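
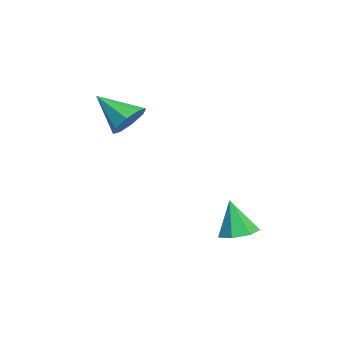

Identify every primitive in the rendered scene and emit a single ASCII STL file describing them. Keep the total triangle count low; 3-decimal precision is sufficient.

solid 
facet normal 0.349 0.717 -0.604
outer loop
vertex -1.901 -2.599 -0.349
vertex -2.421 -2.56 -0.603
vertex -2.165 -2.303 -0.15
endloop
endfacet
facet normal 0.520 -0.106 0.848
outer loop
vertex -1.901 -2.599 -0.349
vertex -2.165 -2.303 -0.15
vertex -2.839 -3.42 0.123
endloop
endfacet
facet normal 0.349 0.717 -0.604
outer loop
vertex -2.165 -2.303 -0.15
vertex -2.421 -2.56 -0.603
vertex -2.579 -2.157 -0.216
endloop
endfacet
facet normal -0.058 0.270 0.961
outer loop
vertex -2.165 -2.303 -0.15
vertex -2.579 -2.157 -0.216
vertex -2.839 -3.42 0.123
endloop
endfacet
facet normal 0.348 0.717 -0.605
outer loop
vertex -2.579 -2.157 -0.216
vertex -2.421 -2.56 -0.603
vertex -2.901 -2.248 -0.509
endloop
endfacet
facet normal -0.686 0.317 0.655
outer loop
vertex -2.579 -2.157 -0.216
vertex -2.901 -2.248 -0.509
vertex -2.839 -3.42 0.123
endloop
endfacet
facet normal 0.348 0.717 -0.604
outer loop
vertex -2.901 -2.248 -0.509
vertex -2.421 -2.56 -0.603
vertex -2.941 -2.521 -0.856
endloop
endfacet
facet normal -0.994 0.006 0.109
outer loop
vertex -2.901 -2.248 -0.509
vertex -2.941 -2.521 -0.856
vertex -2.839 -3.42 0.123
endloop
endfacet
facet normal 0.348 0.717 -0.604
outer loop
vertex -2.941 -2.521 -0.856
vertex -2.421 -2.56 -0.603
vertex -2.677 -2.817 -1.055
endloop
endfacet
facet normal -0.803 -0.478 -0.355
outer loop
vertex -2.941 -2.521 -0.856
vertex -2.677 -2.817 -1.055
vertex -2.839 -3.42 0.123
endloop
endfacet
facet normal 0.349 0.716 -0.605
outer loop
vertex -2.677 -2.817 -1.055
vertex -2.421 -2.56 -0.603
vertex -2.263 -2.963 -0.989
endloop
endfacet
facet normal -0.227 -0.854 -0.468
outer loop
vertex -2.677 -2.817 -1.055
vertex -2.263 -2.963 -0.989
vertex -2.839 -3.42 0.123
endloop
endfacet
facet normal 0.348 0.716 -0.605
outer loop
vertex -2.263 -2.963 -0.989
vertex -2.421 -2.56 -0.603
vertex -1.942 -2.872 -0.697
endloop
endfacet
facet normal 0.403 -0.901 -0.162
outer loop
vertex -2.263 -2.963 -0.989
vertex -1.942 -2.872 -0.697
vertex -2.839 -3.42 0.123
endloop
endfacet
facet normal 0.349 0.717 -0.604
outer loop
vertex -1.942 -2.872 -0.697
vertex -2.421 -2.56 -0.603
vertex -1.901 -2.599 -0.349
endloop
endfacet
facet normal 0.710 -0.592 0.381
outer loop
vertex -1.942 -2.872 -0.697
vertex -1.901 -2.599 -0.349
vertex -2.839 -3.42 0.123
endloop
endfacet
facet normal 0.113 0.207 -0.972
outer loop
vertex 0.081 0.469 -3.483
vertex -0.35 0.18 -3.595
vertex -0.319 0.697 -3.481
endloop
endfacet
facet normal 0.393 0.684 0.615
outer loop
vertex 0.081 0.469 -3.483
vertex -0.319 0.697 -3.481
vertex -0.47 -0.04 -2.565
endloop
endfacet
facet normal 0.114 0.207 -0.972
outer loop
vertex -0.319 0.697 -3.481
vertex -0.35 0.18 -3.595
vertex -0.741 0.536 -3.565
endloop
endfacet
facet normal -0.392 0.747 0.537
outer loop
vertex -0.319 0.697 -3.481
vertex -0.741 0.536 -3.565
vertex -0.47 -0.04 -2.565
endloop
endfacet
facet normal 0.113 0.206 -0.972
outer loop
vertex -0.741 0.536 -3.565
vertex -0.35 0.18 -3.595
vertex -0.869 0.107 -3.671
endloop
endfacet
facet normal -0.916 0.186 0.355
outer loop
vertex -0.741 0.536 -3.565
vertex -0.869 0.107 -3.671
vertex -0.47 -0.04 -2.565
endloop
endfacet
facet normal 0.113 0.207 -0.972
outer loop
vertex -0.869 0.107 -3.671
vertex -0.35 0.18 -3.595
vertex -0.605 -0.267 -3.72
endloop
endfacet
facet normal -0.786 -0.582 0.206
outer loop
vertex -0.869 0.107 -3.671
vertex -0.605 -0.267 -3.72
vertex -0.47 -0.04 -2.565
endloop
endfacet
facet normal 0.113 0.207 -0.972
outer loop
vertex -0.605 -0.267 -3.72
vertex -0.35 0.18 -3.595
vertex -0.149 -0.304 -3.675
endloop
endfacet
facet normal -0.099 -0.974 0.203
outer loop
vertex -0.605 -0.267 -3.72
vertex -0.149 -0.304 -3.675
vertex -0.47 -0.04 -2.565
endloop
endfacet
facet normal 0.114 0.208 -0.971
outer loop
vertex -0.149 -0.304 -3.675
vertex -0.35 0.18 -3.595
vertex 0.156 0.023 -3.569
endloop
endfacet
facet normal 0.627 -0.697 0.347
outer loop
vertex -0.149 -0.304 -3.675
vertex 0.156 0.023 -3.569
vertex -0.47 -0.04 -2.565
endloop
endfacet
facet normal 0.114 0.207 -0.972
outer loop
vertex 0.156 0.023 -3.569
vertex -0.35 0.18 -3.595
vertex 0.081 0.469 -3.483
endloop
endfacet
facet normal 0.847 0.040 0.530
outer loop
vertex 0.156 0.023 -3.569
vertex 0.081 0.469 -3.483
vertex -0.47 -0.04 -2.565
endloop
endfacet

endsolid


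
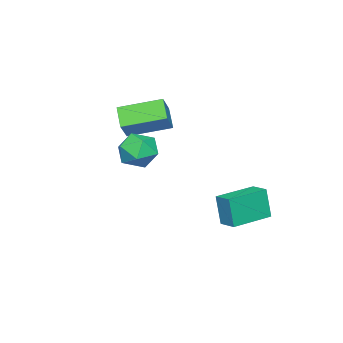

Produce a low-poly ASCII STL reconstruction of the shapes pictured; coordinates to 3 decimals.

solid 
facet normal -0.179 0.784 0.594
outer loop
vertex 0.643 0.368 2.382
vertex 0.054 -0.184 2.933
vertex 1.007 -0.126 3.143
endloop
endfacet
facet normal 0.474 0.825 0.309
outer loop
vertex 0.643 0.368 2.382
vertex 1.007 -0.126 3.143
vertex 1.501 -0.094 2.3
endloop
endfacet
facet normal 0.404 0.822 -0.401
outer loop
vertex 0.643 0.368 2.382
vertex 1.501 -0.094 2.3
vertex 0.853 -0.132 1.568
endloop
endfacet
facet normal -0.291 0.780 -0.554
outer loop
vertex 0.643 0.368 2.382
vertex 0.853 -0.132 1.568
vertex -0.042 -0.188 1.96
endloop
endfacet
facet normal -0.651 0.756 0.061
outer loop
vertex 0.643 0.368 2.382
vertex -0.042 -0.188 1.96
vertex 0.054 -0.184 2.933
endloop
endfacet
facet normal 0.834 0.238 0.498
outer loop
vertex 1.501 -0.094 2.3
vertex 1.007 -0.126 3.143
vertex 1.442 -0.932 2.8
endloop
endfacet
facet normal -0.222 0.173 0.960
outer loop
vertex 1.007 -0.126 3.143
vertex 0.054 -0.184 2.933
vertex 0.547 -0.988 3.192
endloop
endfacet
facet normal -0.987 0.127 0.097
outer loop
vertex 0.054 -0.184 2.933
vertex -0.042 -0.188 1.96
vertex -0.101 -1.026 2.46
endloop
endfacet
facet normal -0.404 0.165 -0.900
outer loop
vertex -0.042 -0.188 1.96
vertex 0.853 -0.132 1.568
vertex 0.393 -0.994 1.617
endloop
endfacet
facet normal 0.722 0.233 -0.651
outer loop
vertex 0.853 -0.132 1.568
vertex 1.501 -0.094 2.3
vertex 1.346 -0.936 1.827
endloop
endfacet
facet normal 0.291 -0.780 0.554
outer loop
vertex 0.757 -1.488 2.378
vertex 1.442 -0.932 2.8
vertex 0.547 -0.988 3.192
endloop
endfacet
facet normal -0.404 -0.822 0.401
outer loop
vertex 0.757 -1.488 2.378
vertex 0.547 -0.988 3.192
vertex -0.101 -1.026 2.46
endloop
endfacet
facet normal -0.474 -0.825 -0.309
outer loop
vertex 0.757 -1.488 2.378
vertex -0.101 -1.026 2.46
vertex 0.393 -0.994 1.617
endloop
endfacet
facet normal 0.179 -0.784 -0.594
outer loop
vertex 0.757 -1.488 2.378
vertex 0.393 -0.994 1.617
vertex 1.346 -0.936 1.827
endloop
endfacet
facet normal 0.651 -0.756 -0.061
outer loop
vertex 0.757 -1.488 2.378
vertex 1.346 -0.936 1.827
vertex 1.442 -0.932 2.8
endloop
endfacet
facet normal 0.404 -0.165 0.900
outer loop
vertex 0.547 -0.988 3.192
vertex 1.442 -0.932 2.8
vertex 1.007 -0.126 3.143
endloop
endfacet
facet normal -0.722 -0.233 0.651
outer loop
vertex -0.101 -1.026 2.46
vertex 0.547 -0.988 3.192
vertex 0.054 -0.184 2.933
endloop
endfacet
facet normal -0.834 -0.238 -0.498
outer loop
vertex 0.393 -0.994 1.617
vertex -0.101 -1.026 2.46
vertex -0.042 -0.188 1.96
endloop
endfacet
facet normal 0.222 -0.173 -0.960
outer loop
vertex 1.346 -0.936 1.827
vertex 0.393 -0.994 1.617
vertex 0.853 -0.132 1.568
endloop
endfacet
facet normal 0.987 -0.127 -0.097
outer loop
vertex 1.442 -0.932 2.8
vertex 1.346 -0.936 1.827
vertex 1.501 -0.094 2.3
endloop
endfacet
facet normal -0.495 0.831 0.254
outer loop
vertex -3.114 -1.49 3.206
vertex -2.351 -1.3 4.072
vertex -2.425 -0.851 2.459
endloop
endfacet
facet normal -0.652 -0.162 -0.740
outer loop
vertex -1.429 -2.52 1.948
vertex -3.114 -1.49 3.206
vertex -2.425 -0.851 2.459
endloop
endfacet
facet normal -0.495 0.831 0.254
outer loop
vertex -2.425 -0.851 2.459
vertex -2.351 -1.3 4.072
vertex -1.662 -0.661 3.325
endloop
endfacet
facet normal 0.574 0.533 -0.622
outer loop
vertex -1.662 -0.661 3.325
vertex -1.429 -2.52 1.948
vertex -2.425 -0.851 2.459
endloop
endfacet
facet normal -0.574 -0.533 0.622
outer loop
vertex -3.114 -1.49 3.206
vertex -1.355 -2.969 3.561
vertex -2.351 -1.3 4.072
endloop
endfacet
facet normal -0.652 -0.162 -0.740
outer loop
vertex -2.118 -3.159 2.695
vertex -3.114 -1.49 3.206
vertex -1.429 -2.52 1.948
endloop
endfacet
facet normal -0.574 -0.533 0.622
outer loop
vertex -2.118 -3.159 2.695
vertex -1.355 -2.969 3.561
vertex -3.114 -1.49 3.206
endloop
endfacet
facet normal 0.652 0.162 0.740
outer loop
vertex -2.351 -1.3 4.072
vertex -1.355 -2.969 3.561
vertex -1.662 -0.661 3.325
endloop
endfacet
facet normal 0.574 0.533 -0.622
outer loop
vertex -0.666 -2.33 2.814
vertex -1.429 -2.52 1.948
vertex -1.662 -0.661 3.325
endloop
endfacet
facet normal 0.652 0.162 0.740
outer loop
vertex -1.662 -0.661 3.325
vertex -1.355 -2.969 3.561
vertex -0.666 -2.33 2.814
endloop
endfacet
facet normal 0.495 -0.831 -0.254
outer loop
vertex -0.666 -2.33 2.814
vertex -2.118 -3.159 2.695
vertex -1.429 -2.52 1.948
endloop
endfacet
facet normal 0.495 -0.831 -0.254
outer loop
vertex -1.355 -2.969 3.561
vertex -2.118 -3.159 2.695
vertex -0.666 -2.33 2.814
endloop
endfacet
facet normal -0.920 0.391 0.031
outer loop
vertex -3.174 2.617 -0.452
vertex -2.816 3.444 -0.269
vertex -3.099 2.911 -1.931
endloop
endfacet
facet normal -0.389 -0.899 -0.199
outer loop
vertex -1.324 2.156 -1.991
vertex -3.174 2.617 -0.452
vertex -3.099 2.911 -1.931
endloop
endfacet
facet normal -0.920 0.391 0.031
outer loop
vertex -3.099 2.911 -1.931
vertex -2.816 3.444 -0.269
vertex -2.741 3.738 -1.748
endloop
endfacet
facet normal 0.050 0.195 -0.980
outer loop
vertex -2.741 3.738 -1.748
vertex -1.324 2.156 -1.991
vertex -3.099 2.911 -1.931
endloop
endfacet
facet normal -0.050 -0.195 0.980
outer loop
vertex -3.174 2.617 -0.452
vertex -1.041 2.689 -0.329
vertex -2.816 3.444 -0.269
endloop
endfacet
facet normal -0.389 -0.899 -0.199
outer loop
vertex -1.399 1.862 -0.512
vertex -3.174 2.617 -0.452
vertex -1.324 2.156 -1.991
endloop
endfacet
facet normal -0.050 -0.195 0.980
outer loop
vertex -1.399 1.862 -0.512
vertex -1.041 2.689 -0.329
vertex -3.174 2.617 -0.452
endloop
endfacet
facet normal 0.389 0.899 0.199
outer loop
vertex -2.816 3.444 -0.269
vertex -1.041 2.689 -0.329
vertex -2.741 3.738 -1.748
endloop
endfacet
facet normal 0.050 0.195 -0.980
outer loop
vertex -0.966 2.983 -1.808
vertex -1.324 2.156 -1.991
vertex -2.741 3.738 -1.748
endloop
endfacet
facet normal 0.389 0.899 0.199
outer loop
vertex -2.741 3.738 -1.748
vertex -1.041 2.689 -0.329
vertex -0.966 2.983 -1.808
endloop
endfacet
facet normal 0.920 -0.391 -0.031
outer loop
vertex -0.966 2.983 -1.808
vertex -1.399 1.862 -0.512
vertex -1.324 2.156 -1.991
endloop
endfacet
facet normal 0.920 -0.391 -0.031
outer loop
vertex -1.041 2.689 -0.329
vertex -1.399 1.862 -0.512
vertex -0.966 2.983 -1.808
endloop
endfacet

endsolid


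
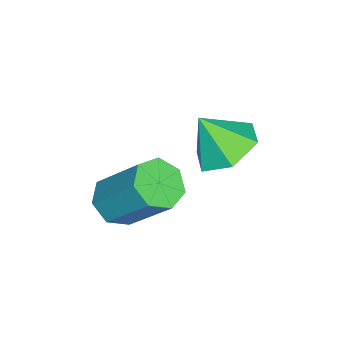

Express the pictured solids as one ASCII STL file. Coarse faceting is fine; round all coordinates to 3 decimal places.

solid 
facet normal -0.158 -0.616 -0.771
outer loop
vertex -0.639 -2.459 0.094
vertex -1.171 -1.976 -0.183
vertex -0.414 -1.991 -0.326
endloop
endfacet
facet normal 0.928 -0.360 0.097
outer loop
vertex -0.639 -2.459 0.094
vertex -0.414 -1.991 -0.326
vertex -0.317 -1.207 1.66
endloop
endfacet
facet normal 0.929 -0.358 0.096
outer loop
vertex -0.317 -1.207 1.66
vertex -0.414 -1.991 -0.326
vertex -0.093 -0.739 1.239
endloop
endfacet
facet normal 0.159 0.617 0.771
outer loop
vertex -0.317 -1.207 1.66
vertex -0.093 -0.739 1.239
vertex -0.849 -0.724 1.383
endloop
endfacet
facet normal -0.158 -0.616 -0.771
outer loop
vertex -0.414 -1.991 -0.326
vertex -1.171 -1.976 -0.183
vertex -0.759 -1.511 -0.639
endloop
endfacet
facet normal 0.842 0.324 -0.432
outer loop
vertex -0.414 -1.991 -0.326
vertex -0.759 -1.511 -0.639
vertex -0.093 -0.739 1.239
endloop
endfacet
facet normal 0.842 0.324 -0.432
outer loop
vertex -0.093 -0.739 1.239
vertex -0.759 -1.511 -0.639
vertex -0.438 -0.259 0.927
endloop
endfacet
facet normal 0.159 0.616 0.772
outer loop
vertex -0.093 -0.739 1.239
vertex -0.438 -0.259 0.927
vertex -0.849 -0.724 1.383
endloop
endfacet
facet normal -0.158 -0.617 -0.771
outer loop
vertex -0.759 -1.511 -0.639
vertex -1.171 -1.976 -0.183
vertex -1.414 -1.382 -0.608
endloop
endfacet
facet normal 0.120 0.763 -0.635
outer loop
vertex -0.759 -1.511 -0.639
vertex -1.414 -1.382 -0.608
vertex -0.438 -0.259 0.927
endloop
endfacet
facet normal 0.120 0.763 -0.635
outer loop
vertex -0.438 -0.259 0.927
vertex -1.414 -1.382 -0.608
vertex -1.093 -0.13 0.958
endloop
endfacet
facet normal 0.158 0.617 0.771
outer loop
vertex -0.438 -0.259 0.927
vertex -1.093 -0.13 0.958
vertex -0.849 -0.724 1.383
endloop
endfacet
facet normal -0.158 -0.617 -0.771
outer loop
vertex -1.414 -1.382 -0.608
vertex -1.171 -1.976 -0.183
vertex -1.886 -1.7 -0.257
endloop
endfacet
facet normal -0.690 0.627 -0.360
outer loop
vertex -1.414 -1.382 -0.608
vertex -1.886 -1.7 -0.257
vertex -1.093 -0.13 0.958
endloop
endfacet
facet normal -0.691 0.627 -0.359
outer loop
vertex -1.093 -0.13 0.958
vertex -1.886 -1.7 -0.257
vertex -1.564 -0.448 1.309
endloop
endfacet
facet normal 0.158 0.617 0.771
outer loop
vertex -1.093 -0.13 0.958
vertex -1.564 -0.448 1.309
vertex -0.849 -0.724 1.383
endloop
endfacet
facet normal -0.158 -0.617 -0.771
outer loop
vertex -1.886 -1.7 -0.257
vertex -1.171 -1.976 -0.183
vertex -1.819 -2.226 0.15
endloop
endfacet
facet normal -0.982 0.019 0.187
outer loop
vertex -1.886 -1.7 -0.257
vertex -1.819 -2.226 0.15
vertex -1.564 -0.448 1.309
endloop
endfacet
facet normal -0.982 0.019 0.187
outer loop
vertex -1.564 -0.448 1.309
vertex -1.819 -2.226 0.15
vertex -1.497 -0.974 1.715
endloop
endfacet
facet normal 0.158 0.616 0.772
outer loop
vertex -1.564 -0.448 1.309
vertex -1.497 -0.974 1.715
vertex -0.849 -0.724 1.383
endloop
endfacet
facet normal -0.158 -0.617 -0.771
outer loop
vertex -1.819 -2.226 0.15
vertex -1.171 -1.976 -0.183
vertex -1.264 -2.563 0.306
endloop
endfacet
facet normal -0.533 -0.604 0.593
outer loop
vertex -1.819 -2.226 0.15
vertex -1.264 -2.563 0.306
vertex -1.497 -0.974 1.715
endloop
endfacet
facet normal -0.535 -0.603 0.592
outer loop
vertex -1.497 -0.974 1.715
vertex -1.264 -2.563 0.306
vertex -0.942 -1.312 1.872
endloop
endfacet
facet normal 0.157 0.617 0.771
outer loop
vertex -1.497 -0.974 1.715
vertex -0.942 -1.312 1.872
vertex -0.849 -0.724 1.383
endloop
endfacet
facet normal -0.159 -0.617 -0.771
outer loop
vertex -1.264 -2.563 0.306
vertex -1.171 -1.976 -0.183
vertex -0.639 -2.459 0.094
endloop
endfacet
facet normal 0.316 -0.772 0.552
outer loop
vertex -1.264 -2.563 0.306
vertex -0.639 -2.459 0.094
vertex -0.942 -1.312 1.872
endloop
endfacet
facet normal 0.317 -0.772 0.552
outer loop
vertex -0.942 -1.312 1.872
vertex -0.639 -2.459 0.094
vertex -0.317 -1.207 1.66
endloop
endfacet
facet normal 0.158 0.616 0.771
outer loop
vertex -0.942 -1.312 1.872
vertex -0.317 -1.207 1.66
vertex -0.849 -0.724 1.383
endloop
endfacet
facet normal -0.070 0.552 -0.831
outer loop
vertex -2.632 -0.213 0.182
vertex -3.478 0.196 0.525
vertex -2.596 0.62 0.733
endloop
endfacet
facet normal 0.879 -0.289 0.380
outer loop
vertex -2.632 -0.213 0.182
vertex -2.596 0.62 0.733
vertex -3.382 -0.556 1.655
endloop
endfacet
facet normal -0.070 0.553 -0.830
outer loop
vertex -2.596 0.62 0.733
vertex -3.478 0.196 0.525
vertex -3.441 1.029 1.077
endloop
endfacet
facet normal 0.485 0.316 0.816
outer loop
vertex -2.596 0.62 0.733
vertex -3.441 1.029 1.077
vertex -3.382 -0.556 1.655
endloop
endfacet
facet normal -0.070 0.553 -0.830
outer loop
vertex -3.441 1.029 1.077
vertex -3.478 0.196 0.525
vertex -4.323 0.605 0.869
endloop
endfacet
facet normal -0.356 0.308 0.882
outer loop
vertex -3.441 1.029 1.077
vertex -4.323 0.605 0.869
vertex -3.382 -0.556 1.655
endloop
endfacet
facet normal -0.070 0.553 -0.830
outer loop
vertex -4.323 0.605 0.869
vertex -3.478 0.196 0.525
vertex -4.359 -0.228 0.317
endloop
endfacet
facet normal -0.803 -0.305 0.512
outer loop
vertex -4.323 0.605 0.869
vertex -4.359 -0.228 0.317
vertex -3.382 -0.556 1.655
endloop
endfacet
facet normal -0.070 0.552 -0.831
outer loop
vertex -4.359 -0.228 0.317
vertex -3.478 0.196 0.525
vertex -3.514 -0.637 -0.026
endloop
endfacet
facet normal -0.409 -0.909 0.076
outer loop
vertex -4.359 -0.228 0.317
vertex -3.514 -0.637 -0.026
vertex -3.382 -0.556 1.655
endloop
endfacet
facet normal -0.070 0.552 -0.831
outer loop
vertex -3.514 -0.637 -0.026
vertex -3.478 0.196 0.525
vertex -2.632 -0.213 0.182
endloop
endfacet
facet normal 0.431 -0.902 0.010
outer loop
vertex -3.514 -0.637 -0.026
vertex -2.632 -0.213 0.182
vertex -3.382 -0.556 1.655
endloop
endfacet

endsolid


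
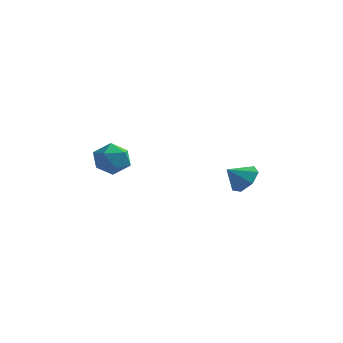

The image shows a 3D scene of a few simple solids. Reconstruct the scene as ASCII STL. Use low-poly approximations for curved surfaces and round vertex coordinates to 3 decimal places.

solid 
facet normal -0.131 0.729 0.672
outer loop
vertex -2.053 2.942 -2.342
vertex -1.631 2.434 -1.709
vertex -1.146 3.005 -2.234
endloop
endfacet
facet normal -0.071 0.997 0.014
outer loop
vertex -2.053 2.942 -2.342
vertex -1.146 3.005 -2.234
vertex -1.507 2.991 -3.075
endloop
endfacet
facet normal -0.586 0.711 -0.389
outer loop
vertex -2.053 2.942 -2.342
vertex -1.507 2.991 -3.075
vertex -2.215 2.411 -3.069
endloop
endfacet
facet normal -0.964 0.265 0.021
outer loop
vertex -2.053 2.942 -2.342
vertex -2.215 2.411 -3.069
vertex -2.291 2.067 -2.225
endloop
endfacet
facet normal -0.683 0.276 0.677
outer loop
vertex -2.053 2.942 -2.342
vertex -2.291 2.067 -2.225
vertex -1.631 2.434 -1.709
endloop
endfacet
facet normal 0.558 0.790 -0.253
outer loop
vertex -1.507 2.991 -3.075
vertex -1.146 3.005 -2.234
vertex -0.749 2.513 -2.895
endloop
endfacet
facet normal 0.462 0.355 0.813
outer loop
vertex -1.146 3.005 -2.234
vertex -1.631 2.434 -1.709
vertex -0.825 2.169 -2.051
endloop
endfacet
facet normal -0.432 -0.376 0.820
outer loop
vertex -1.631 2.434 -1.709
vertex -2.291 2.067 -2.225
vertex -1.533 1.589 -2.045
endloop
endfacet
facet normal -0.887 -0.393 -0.240
outer loop
vertex -2.291 2.067 -2.225
vertex -2.215 2.411 -3.069
vertex -1.894 1.575 -2.886
endloop
endfacet
facet normal -0.276 0.327 -0.904
outer loop
vertex -2.215 2.411 -3.069
vertex -1.507 2.991 -3.075
vertex -1.409 2.146 -3.411
endloop
endfacet
facet normal 0.964 -0.265 -0.021
outer loop
vertex -0.987 1.638 -2.778
vertex -0.749 2.513 -2.895
vertex -0.825 2.169 -2.051
endloop
endfacet
facet normal 0.586 -0.711 0.389
outer loop
vertex -0.987 1.638 -2.778
vertex -0.825 2.169 -2.051
vertex -1.533 1.589 -2.045
endloop
endfacet
facet normal 0.071 -0.997 -0.014
outer loop
vertex -0.987 1.638 -2.778
vertex -1.533 1.589 -2.045
vertex -1.894 1.575 -2.886
endloop
endfacet
facet normal 0.131 -0.729 -0.672
outer loop
vertex -0.987 1.638 -2.778
vertex -1.894 1.575 -2.886
vertex -1.409 2.146 -3.411
endloop
endfacet
facet normal 0.683 -0.276 -0.677
outer loop
vertex -0.987 1.638 -2.778
vertex -1.409 2.146 -3.411
vertex -0.749 2.513 -2.895
endloop
endfacet
facet normal 0.887 0.393 0.240
outer loop
vertex -0.825 2.169 -2.051
vertex -0.749 2.513 -2.895
vertex -1.146 3.005 -2.234
endloop
endfacet
facet normal 0.276 -0.327 0.904
outer loop
vertex -1.533 1.589 -2.045
vertex -0.825 2.169 -2.051
vertex -1.631 2.434 -1.709
endloop
endfacet
facet normal -0.558 -0.790 0.253
outer loop
vertex -1.894 1.575 -2.886
vertex -1.533 1.589 -2.045
vertex -2.291 2.067 -2.225
endloop
endfacet
facet normal -0.462 -0.355 -0.813
outer loop
vertex -1.409 2.146 -3.411
vertex -1.894 1.575 -2.886
vertex -2.215 2.411 -3.069
endloop
endfacet
facet normal 0.432 0.376 -0.820
outer loop
vertex -0.749 2.513 -2.895
vertex -1.409 2.146 -3.411
vertex -1.507 2.991 -3.075
endloop
endfacet
facet normal 0.565 0.538 -0.626
outer loop
vertex 4.673 2.834 -3.208
vertex 4.094 3.399 -3.245
vertex 4.716 3.346 -2.729
endloop
endfacet
facet normal 0.348 -0.656 0.670
outer loop
vertex 4.673 2.834 -3.208
vertex 4.716 3.346 -2.729
vertex 3.506 2.841 -2.595
endloop
endfacet
facet normal 0.565 0.537 -0.626
outer loop
vertex 4.716 3.346 -2.729
vertex 4.094 3.399 -3.245
vertex 4.291 3.899 -2.639
endloop
endfacet
facet normal 0.134 -0.058 0.989
outer loop
vertex 4.716 3.346 -2.729
vertex 4.291 3.899 -2.639
vertex 3.506 2.841 -2.595
endloop
endfacet
facet normal 0.565 0.537 -0.627
outer loop
vertex 4.291 3.899 -2.639
vertex 4.094 3.399 -3.245
vertex 3.718 4.075 -3.005
endloop
endfacet
facet normal -0.425 0.350 0.834
outer loop
vertex 4.291 3.899 -2.639
vertex 3.718 4.075 -3.005
vertex 3.506 2.841 -2.595
endloop
endfacet
facet normal 0.566 0.537 -0.625
outer loop
vertex 3.718 4.075 -3.005
vertex 4.094 3.399 -3.245
vertex 3.428 3.743 -3.553
endloop
endfacet
facet normal -0.909 0.263 0.322
outer loop
vertex 3.718 4.075 -3.005
vertex 3.428 3.743 -3.553
vertex 3.506 2.841 -2.595
endloop
endfacet
facet normal 0.566 0.537 -0.625
outer loop
vertex 3.428 3.743 -3.553
vertex 4.094 3.399 -3.245
vertex 3.64 3.152 -3.869
endloop
endfacet
facet normal -0.953 -0.255 -0.163
outer loop
vertex 3.428 3.743 -3.553
vertex 3.64 3.152 -3.869
vertex 3.506 2.841 -2.595
endloop
endfacet
facet normal 0.566 0.537 -0.625
outer loop
vertex 3.64 3.152 -3.869
vertex 4.094 3.399 -3.245
vertex 4.194 2.747 -3.715
endloop
endfacet
facet normal -0.524 -0.813 -0.254
outer loop
vertex 3.64 3.152 -3.869
vertex 4.194 2.747 -3.715
vertex 3.506 2.841 -2.595
endloop
endfacet
facet normal 0.565 0.538 -0.626
outer loop
vertex 4.194 2.747 -3.715
vertex 4.094 3.399 -3.245
vertex 4.673 2.834 -3.208
endloop
endfacet
facet normal 0.056 -0.992 0.117
outer loop
vertex 4.194 2.747 -3.715
vertex 4.673 2.834 -3.208
vertex 3.506 2.841 -2.595
endloop
endfacet

endsolid


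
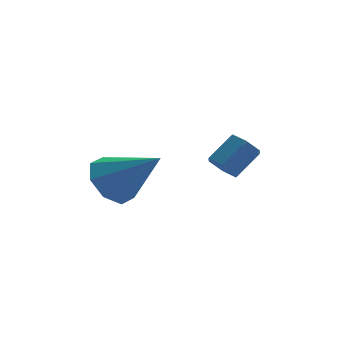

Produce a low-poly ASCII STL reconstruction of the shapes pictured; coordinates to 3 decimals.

solid 
facet normal -0.721 0.303 -0.623
outer loop
vertex -0.654 -2.91 2.212
vertex -1.349 -2.947 2.998
vertex -0.705 -2.214 2.61
endloop
endfacet
facet normal 0.923 0.240 -0.301
outer loop
vertex -0.654 -2.91 2.212
vertex -0.705 -2.214 2.61
vertex 0.229 -3.613 4.362
endloop
endfacet
facet normal -0.721 0.304 -0.623
outer loop
vertex -0.705 -2.214 2.61
vertex -1.349 -2.947 2.998
vertex -1.133 -1.947 3.236
endloop
endfacet
facet normal 0.698 0.693 0.181
outer loop
vertex -0.705 -2.214 2.61
vertex -1.133 -1.947 3.236
vertex 0.229 -3.613 4.362
endloop
endfacet
facet normal -0.721 0.304 -0.623
outer loop
vertex -1.133 -1.947 3.236
vertex -1.349 -2.947 2.998
vertex -1.688 -2.266 3.722
endloop
endfacet
facet normal 0.234 0.668 0.706
outer loop
vertex -1.133 -1.947 3.236
vertex -1.688 -2.266 3.722
vertex 0.229 -3.613 4.362
endloop
endfacet
facet normal -0.721 0.304 -0.623
outer loop
vertex -1.688 -2.266 3.722
vertex -1.349 -2.947 2.998
vertex -2.044 -2.984 3.784
endloop
endfacet
facet normal -0.195 0.180 0.964
outer loop
vertex -1.688 -2.266 3.722
vertex -2.044 -2.984 3.784
vertex 0.229 -3.613 4.362
endloop
endfacet
facet normal -0.721 0.304 -0.623
outer loop
vertex -2.044 -2.984 3.784
vertex -1.349 -2.947 2.998
vertex -1.993 -3.68 3.385
endloop
endfacet
facet normal -0.339 -0.486 0.805
outer loop
vertex -2.044 -2.984 3.784
vertex -1.993 -3.68 3.385
vertex 0.229 -3.613 4.362
endloop
endfacet
facet normal -0.721 0.304 -0.623
outer loop
vertex -1.993 -3.68 3.385
vertex -1.349 -2.947 2.998
vertex -1.565 -3.946 2.76
endloop
endfacet
facet normal -0.113 -0.940 0.322
outer loop
vertex -1.993 -3.68 3.385
vertex -1.565 -3.946 2.76
vertex 0.229 -3.613 4.362
endloop
endfacet
facet normal -0.720 0.304 -0.623
outer loop
vertex -1.565 -3.946 2.76
vertex -1.349 -2.947 2.998
vertex -1.01 -3.628 2.274
endloop
endfacet
facet normal 0.349 -0.915 -0.200
outer loop
vertex -1.565 -3.946 2.76
vertex -1.01 -3.628 2.274
vertex 0.229 -3.613 4.362
endloop
endfacet
facet normal -0.721 0.304 -0.623
outer loop
vertex -1.01 -3.628 2.274
vertex -1.349 -2.947 2.998
vertex -0.654 -2.91 2.212
endloop
endfacet
facet normal 0.779 -0.426 -0.459
outer loop
vertex -1.01 -3.628 2.274
vertex -0.654 -2.91 2.212
vertex 0.229 -3.613 4.362
endloop
endfacet
facet normal -0.602 -0.479 -0.639
outer loop
vertex 2.606 -1.524 2.506
vertex 2.155 -1.578 2.971
vertex 2.158 -1.059 2.579
endloop
endfacet
facet normal 0.403 0.508 -0.762
outer loop
vertex 2.606 -1.524 2.506
vertex 2.158 -1.059 2.579
vertex 3.376 -0.908 3.324
endloop
endfacet
facet normal 0.402 0.509 -0.761
outer loop
vertex 3.376 -0.908 3.324
vertex 2.158 -1.059 2.579
vertex 2.927 -0.444 3.397
endloop
endfacet
facet normal 0.601 0.481 0.639
outer loop
vertex 3.376 -0.908 3.324
vertex 2.927 -0.444 3.397
vertex 2.925 -0.962 3.789
endloop
endfacet
facet normal -0.602 -0.479 -0.639
outer loop
vertex 2.158 -1.059 2.579
vertex 2.155 -1.578 2.971
vertex 1.707 -1.113 3.044
endloop
endfacet
facet normal -0.397 0.873 -0.283
outer loop
vertex 2.158 -1.059 2.579
vertex 1.707 -1.113 3.044
vertex 2.927 -0.444 3.397
endloop
endfacet
facet normal -0.397 0.873 -0.283
outer loop
vertex 2.927 -0.444 3.397
vertex 1.707 -1.113 3.044
vertex 2.476 -0.498 3.862
endloop
endfacet
facet normal 0.601 0.481 0.639
outer loop
vertex 2.927 -0.444 3.397
vertex 2.476 -0.498 3.862
vertex 2.925 -0.962 3.789
endloop
endfacet
facet normal -0.602 -0.479 -0.639
outer loop
vertex 1.707 -1.113 3.044
vertex 2.155 -1.578 2.971
vertex 1.704 -1.632 3.436
endloop
endfacet
facet normal -0.799 0.365 0.477
outer loop
vertex 1.707 -1.113 3.044
vertex 1.704 -1.632 3.436
vertex 2.476 -0.498 3.862
endloop
endfacet
facet normal -0.799 0.365 0.478
outer loop
vertex 2.476 -0.498 3.862
vertex 1.704 -1.632 3.436
vertex 2.474 -1.016 4.254
endloop
endfacet
facet normal 0.601 0.481 0.639
outer loop
vertex 2.476 -0.498 3.862
vertex 2.474 -1.016 4.254
vertex 2.925 -0.962 3.789
endloop
endfacet
facet normal -0.601 -0.481 -0.639
outer loop
vertex 1.704 -1.632 3.436
vertex 2.155 -1.578 2.971
vertex 2.153 -2.096 3.363
endloop
endfacet
facet normal -0.402 -0.509 0.761
outer loop
vertex 1.704 -1.632 3.436
vertex 2.153 -2.096 3.363
vertex 2.474 -1.016 4.254
endloop
endfacet
facet normal -0.403 -0.508 0.761
outer loop
vertex 2.474 -1.016 4.254
vertex 2.153 -2.096 3.363
vertex 2.922 -1.481 4.181
endloop
endfacet
facet normal 0.602 0.479 0.639
outer loop
vertex 2.474 -1.016 4.254
vertex 2.922 -1.481 4.181
vertex 2.925 -0.962 3.789
endloop
endfacet
facet normal -0.601 -0.481 -0.639
outer loop
vertex 2.153 -2.096 3.363
vertex 2.155 -1.578 2.971
vertex 2.604 -2.042 2.898
endloop
endfacet
facet normal 0.397 -0.873 0.283
outer loop
vertex 2.153 -2.096 3.363
vertex 2.604 -2.042 2.898
vertex 2.922 -1.481 4.181
endloop
endfacet
facet normal 0.397 -0.873 0.283
outer loop
vertex 2.922 -1.481 4.181
vertex 2.604 -2.042 2.898
vertex 3.373 -1.427 3.716
endloop
endfacet
facet normal 0.602 0.479 0.639
outer loop
vertex 2.922 -1.481 4.181
vertex 3.373 -1.427 3.716
vertex 2.925 -0.962 3.789
endloop
endfacet
facet normal -0.601 -0.481 -0.639
outer loop
vertex 2.604 -2.042 2.898
vertex 2.155 -1.578 2.971
vertex 2.606 -1.524 2.506
endloop
endfacet
facet normal 0.799 -0.364 -0.478
outer loop
vertex 2.604 -2.042 2.898
vertex 2.606 -1.524 2.506
vertex 3.373 -1.427 3.716
endloop
endfacet
facet normal 0.799 -0.365 -0.477
outer loop
vertex 3.373 -1.427 3.716
vertex 2.606 -1.524 2.506
vertex 3.376 -0.908 3.324
endloop
endfacet
facet normal 0.602 0.479 0.639
outer loop
vertex 3.373 -1.427 3.716
vertex 3.376 -0.908 3.324
vertex 2.925 -0.962 3.789
endloop
endfacet

endsolid


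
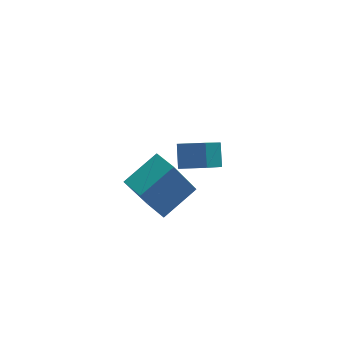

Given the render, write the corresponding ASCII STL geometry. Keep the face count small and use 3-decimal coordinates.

solid 
facet normal -0.827 -0.333 -0.453
outer loop
vertex -0.796 -1.755 3.998
vertex -1.102 -0.984 3.99
vertex -0.007 -1.459 2.34
endloop
endfacet
facet normal 0.369 -0.929 0.010
outer loop
vertex 1.142 -0.996 2.97
vertex -0.796 -1.755 3.998
vertex -0.007 -1.459 2.34
endloop
endfacet
facet normal -0.827 -0.333 -0.453
outer loop
vertex -0.007 -1.459 2.34
vertex -1.102 -0.984 3.99
vertex -0.313 -0.688 2.332
endloop
endfacet
facet normal 0.425 0.159 -0.891
outer loop
vertex -0.313 -0.688 2.332
vertex 1.142 -0.996 2.97
vertex -0.007 -1.459 2.34
endloop
endfacet
facet normal -0.425 -0.159 0.891
outer loop
vertex -0.796 -1.755 3.998
vertex 0.047 -0.521 4.62
vertex -1.102 -0.984 3.99
endloop
endfacet
facet normal 0.369 -0.929 0.010
outer loop
vertex 0.353 -1.292 4.628
vertex -0.796 -1.755 3.998
vertex 1.142 -0.996 2.97
endloop
endfacet
facet normal -0.425 -0.159 0.891
outer loop
vertex 0.353 -1.292 4.628
vertex 0.047 -0.521 4.62
vertex -0.796 -1.755 3.998
endloop
endfacet
facet normal -0.369 0.929 -0.010
outer loop
vertex -1.102 -0.984 3.99
vertex 0.047 -0.521 4.62
vertex -0.313 -0.688 2.332
endloop
endfacet
facet normal 0.425 0.159 -0.891
outer loop
vertex 0.836 -0.225 2.962
vertex 1.142 -0.996 2.97
vertex -0.313 -0.688 2.332
endloop
endfacet
facet normal -0.369 0.929 -0.010
outer loop
vertex -0.313 -0.688 2.332
vertex 0.047 -0.521 4.62
vertex 0.836 -0.225 2.962
endloop
endfacet
facet normal 0.827 0.333 0.453
outer loop
vertex 0.836 -0.225 2.962
vertex 0.353 -1.292 4.628
vertex 1.142 -0.996 2.97
endloop
endfacet
facet normal 0.827 0.333 0.453
outer loop
vertex 0.047 -0.521 4.62
vertex 0.353 -1.292 4.628
vertex 0.836 -0.225 2.962
endloop
endfacet
facet normal -0.867 0.436 -0.244
outer loop
vertex 1.383 1.819 1.118
vertex 1.529 2.471 1.765
vertex 2.208 2.803 -0.057
endloop
endfacet
facet normal -0.156 -0.701 -0.696
outer loop
vertex 3.031 2.389 0.175
vertex 1.383 1.819 1.118
vertex 2.208 2.803 -0.057
endloop
endfacet
facet normal -0.866 0.436 -0.243
outer loop
vertex 2.208 2.803 -0.057
vertex 1.529 2.471 1.765
vertex 2.354 3.455 0.591
endloop
endfacet
facet normal 0.474 0.565 -0.675
outer loop
vertex 2.354 3.455 0.591
vertex 3.031 2.389 0.175
vertex 2.208 2.803 -0.057
endloop
endfacet
facet normal -0.474 -0.564 0.676
outer loop
vertex 1.383 1.819 1.118
vertex 2.352 2.057 1.997
vertex 1.529 2.471 1.765
endloop
endfacet
facet normal -0.157 -0.700 -0.697
outer loop
vertex 2.206 1.405 1.349
vertex 1.383 1.819 1.118
vertex 3.031 2.389 0.175
endloop
endfacet
facet normal -0.474 -0.565 0.675
outer loop
vertex 2.206 1.405 1.349
vertex 2.352 2.057 1.997
vertex 1.383 1.819 1.118
endloop
endfacet
facet normal 0.156 0.700 0.697
outer loop
vertex 1.529 2.471 1.765
vertex 2.352 2.057 1.997
vertex 2.354 3.455 0.591
endloop
endfacet
facet normal 0.474 0.565 -0.676
outer loop
vertex 3.177 3.041 0.822
vertex 3.031 2.389 0.175
vertex 2.354 3.455 0.591
endloop
endfacet
facet normal 0.157 0.700 0.696
outer loop
vertex 2.354 3.455 0.591
vertex 2.352 2.057 1.997
vertex 3.177 3.041 0.822
endloop
endfacet
facet normal 0.866 -0.436 0.244
outer loop
vertex 3.177 3.041 0.822
vertex 2.206 1.405 1.349
vertex 3.031 2.389 0.175
endloop
endfacet
facet normal 0.866 -0.436 0.243
outer loop
vertex 2.352 2.057 1.997
vertex 2.206 1.405 1.349
vertex 3.177 3.041 0.822
endloop
endfacet

endsolid


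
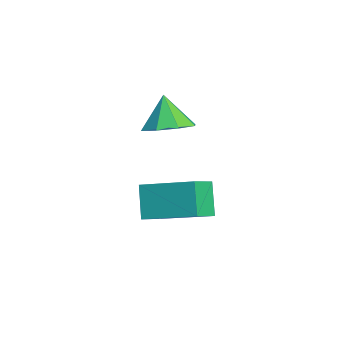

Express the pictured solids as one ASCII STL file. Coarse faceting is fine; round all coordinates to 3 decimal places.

solid 
facet normal -0.566 0.051 0.823
outer loop
vertex -3.108 1.502 -2.044
vertex -2.074 3.062 -1.428
vertex -3.864 2.226 -2.609
endloop
endfacet
facet normal -0.525 -0.792 -0.312
outer loop
vertex -3.106 2.158 -3.712
vertex -3.108 1.502 -2.044
vertex -3.864 2.226 -2.609
endloop
endfacet
facet normal -0.566 0.051 0.823
outer loop
vertex -3.864 2.226 -2.609
vertex -2.074 3.062 -1.428
vertex -2.831 3.786 -1.994
endloop
endfacet
facet normal -0.636 0.608 -0.475
outer loop
vertex -2.831 3.786 -1.994
vertex -3.106 2.158 -3.712
vertex -3.864 2.226 -2.609
endloop
endfacet
facet normal 0.636 -0.609 0.474
outer loop
vertex -3.108 1.502 -2.044
vertex -1.316 2.994 -2.531
vertex -2.074 3.062 -1.428
endloop
endfacet
facet normal -0.524 -0.792 -0.312
outer loop
vertex -2.349 1.434 -3.146
vertex -3.108 1.502 -2.044
vertex -3.106 2.158 -3.712
endloop
endfacet
facet normal 0.636 -0.608 0.475
outer loop
vertex -2.349 1.434 -3.146
vertex -1.316 2.994 -2.531
vertex -3.108 1.502 -2.044
endloop
endfacet
facet normal 0.525 0.792 0.312
outer loop
vertex -2.074 3.062 -1.428
vertex -1.316 2.994 -2.531
vertex -2.831 3.786 -1.994
endloop
endfacet
facet normal -0.635 0.609 -0.475
outer loop
vertex -2.072 3.718 -3.096
vertex -3.106 2.158 -3.712
vertex -2.831 3.786 -1.994
endloop
endfacet
facet normal 0.525 0.792 0.313
outer loop
vertex -2.831 3.786 -1.994
vertex -1.316 2.994 -2.531
vertex -2.072 3.718 -3.096
endloop
endfacet
facet normal 0.566 -0.051 -0.823
outer loop
vertex -2.072 3.718 -3.096
vertex -2.349 1.434 -3.146
vertex -3.106 2.158 -3.712
endloop
endfacet
facet normal 0.566 -0.051 -0.823
outer loop
vertex -1.316 2.994 -2.531
vertex -2.349 1.434 -3.146
vertex -2.072 3.718 -3.096
endloop
endfacet
facet normal 0.448 0.033 -0.893
outer loop
vertex -2.514 2.658 0.744
vertex -3.309 2.482 0.339
vertex -2.868 3.237 0.588
endloop
endfacet
facet normal 0.375 0.448 0.812
outer loop
vertex -2.514 2.658 0.744
vertex -2.868 3.237 0.588
vertex -3.891 2.438 1.501
endloop
endfacet
facet normal 0.447 0.034 -0.894
outer loop
vertex -2.868 3.237 0.588
vertex -3.309 2.482 0.339
vertex -3.48 3.374 0.287
endloop
endfacet
facet normal -0.107 0.805 0.584
outer loop
vertex -2.868 3.237 0.588
vertex -3.48 3.374 0.287
vertex -3.891 2.438 1.501
endloop
endfacet
facet normal 0.447 0.034 -0.894
outer loop
vertex -3.48 3.374 0.287
vertex -3.309 2.482 0.339
vertex -3.993 2.988 0.016
endloop
endfacet
facet normal -0.669 0.680 0.298
outer loop
vertex -3.48 3.374 0.287
vertex -3.993 2.988 0.016
vertex -3.891 2.438 1.501
endloop
endfacet
facet normal 0.447 0.034 -0.894
outer loop
vertex -3.993 2.988 0.016
vertex -3.309 2.482 0.339
vertex -4.105 2.306 -0.066
endloop
endfacet
facet normal -0.982 0.147 0.122
outer loop
vertex -3.993 2.988 0.016
vertex -4.105 2.306 -0.066
vertex -3.891 2.438 1.501
endloop
endfacet
facet normal 0.447 0.033 -0.894
outer loop
vertex -4.105 2.306 -0.066
vertex -3.309 2.482 0.339
vertex -3.751 1.726 0.09
endloop
endfacet
facet normal -0.861 -0.483 0.158
outer loop
vertex -4.105 2.306 -0.066
vertex -3.751 1.726 0.09
vertex -3.891 2.438 1.501
endloop
endfacet
facet normal 0.446 0.033 -0.894
outer loop
vertex -3.751 1.726 0.09
vertex -3.309 2.482 0.339
vertex -3.138 1.59 0.391
endloop
endfacet
facet normal -0.377 -0.841 0.387
outer loop
vertex -3.751 1.726 0.09
vertex -3.138 1.59 0.391
vertex -3.891 2.438 1.501
endloop
endfacet
facet normal 0.448 0.034 -0.894
outer loop
vertex -3.138 1.59 0.391
vertex -3.309 2.482 0.339
vertex -2.626 1.976 0.662
endloop
endfacet
facet normal 0.184 -0.717 0.673
outer loop
vertex -3.138 1.59 0.391
vertex -2.626 1.976 0.662
vertex -3.891 2.438 1.501
endloop
endfacet
facet normal 0.448 0.034 -0.894
outer loop
vertex -2.626 1.976 0.662
vertex -3.309 2.482 0.339
vertex -2.514 2.658 0.744
endloop
endfacet
facet normal 0.496 -0.183 0.849
outer loop
vertex -2.626 1.976 0.662
vertex -2.514 2.658 0.744
vertex -3.891 2.438 1.501
endloop
endfacet

endsolid


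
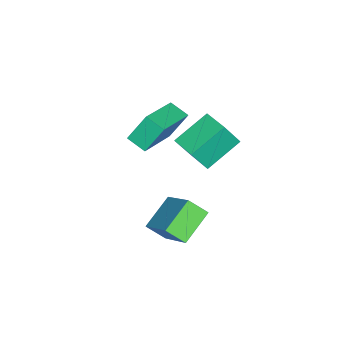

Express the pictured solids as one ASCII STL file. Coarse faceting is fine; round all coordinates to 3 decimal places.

solid 
facet normal -0.647 -0.760 -0.069
outer loop
vertex -3.699 0.598 3.077
vertex -4.132 1.061 2.035
vertex -2.612 -0.252 2.248
endloop
endfacet
facet normal 0.355 -0.379 0.854
outer loop
vertex -1.888 0.599 2.325
vertex -3.699 0.598 3.077
vertex -2.612 -0.252 2.248
endloop
endfacet
facet normal -0.647 -0.760 -0.069
outer loop
vertex -2.612 -0.252 2.248
vertex -4.132 1.061 2.035
vertex -3.045 0.211 1.205
endloop
endfacet
facet normal 0.675 -0.528 -0.515
outer loop
vertex -3.045 0.211 1.205
vertex -1.888 0.599 2.325
vertex -2.612 -0.252 2.248
endloop
endfacet
facet normal -0.675 0.528 0.515
outer loop
vertex -3.699 0.598 3.077
vertex -3.408 1.912 2.112
vertex -4.132 1.061 2.035
endloop
endfacet
facet normal 0.355 -0.380 0.854
outer loop
vertex -2.975 1.449 3.155
vertex -3.699 0.598 3.077
vertex -1.888 0.599 2.325
endloop
endfacet
facet normal -0.676 0.528 0.515
outer loop
vertex -2.975 1.449 3.155
vertex -3.408 1.912 2.112
vertex -3.699 0.598 3.077
endloop
endfacet
facet normal -0.355 0.380 -0.854
outer loop
vertex -4.132 1.061 2.035
vertex -3.408 1.912 2.112
vertex -3.045 0.211 1.205
endloop
endfacet
facet normal 0.676 -0.528 -0.515
outer loop
vertex -2.321 1.062 1.283
vertex -1.888 0.599 2.325
vertex -3.045 0.211 1.205
endloop
endfacet
facet normal -0.355 0.380 -0.854
outer loop
vertex -3.045 0.211 1.205
vertex -3.408 1.912 2.112
vertex -2.321 1.062 1.283
endloop
endfacet
facet normal 0.647 0.760 0.069
outer loop
vertex -2.321 1.062 1.283
vertex -2.975 1.449 3.155
vertex -1.888 0.599 2.325
endloop
endfacet
facet normal 0.647 0.760 0.069
outer loop
vertex -3.408 1.912 2.112
vertex -2.975 1.449 3.155
vertex -2.321 1.062 1.283
endloop
endfacet
facet normal -0.572 -0.565 -0.595
outer loop
vertex -0.631 0.168 0.969
vertex -0.724 0.846 0.415
vertex 0.524 -0.253 0.259
endloop
endfacet
facet normal 0.106 -0.770 0.629
outer loop
vertex 1.604 0.814 1.385
vertex -0.631 0.168 0.969
vertex 0.524 -0.253 0.259
endloop
endfacet
facet normal -0.571 -0.564 -0.596
outer loop
vertex 0.524 -0.253 0.259
vertex -0.724 0.846 0.415
vertex 0.431 0.425 -0.294
endloop
endfacet
facet normal 0.814 -0.296 -0.500
outer loop
vertex 0.431 0.425 -0.294
vertex 1.604 0.814 1.385
vertex 0.524 -0.253 0.259
endloop
endfacet
facet normal -0.814 0.297 0.500
outer loop
vertex -0.631 0.168 0.969
vertex 0.356 1.913 1.541
vertex -0.724 0.846 0.415
endloop
endfacet
facet normal 0.105 -0.770 0.629
outer loop
vertex 0.449 1.235 2.094
vertex -0.631 0.168 0.969
vertex 1.604 0.814 1.385
endloop
endfacet
facet normal -0.814 0.296 0.500
outer loop
vertex 0.449 1.235 2.094
vertex 0.356 1.913 1.541
vertex -0.631 0.168 0.969
endloop
endfacet
facet normal -0.105 0.770 -0.629
outer loop
vertex -0.724 0.846 0.415
vertex 0.356 1.913 1.541
vertex 0.431 0.425 -0.294
endloop
endfacet
facet normal 0.814 -0.297 -0.500
outer loop
vertex 1.511 1.492 0.831
vertex 1.604 0.814 1.385
vertex 0.431 0.425 -0.294
endloop
endfacet
facet normal -0.106 0.770 -0.629
outer loop
vertex 0.431 0.425 -0.294
vertex 0.356 1.913 1.541
vertex 1.511 1.492 0.831
endloop
endfacet
facet normal 0.571 0.565 0.595
outer loop
vertex 1.511 1.492 0.831
vertex 0.449 1.235 2.094
vertex 1.604 0.814 1.385
endloop
endfacet
facet normal 0.572 0.564 0.596
outer loop
vertex 0.356 1.913 1.541
vertex 0.449 1.235 2.094
vertex 1.511 1.492 0.831
endloop
endfacet
facet normal -0.926 0.123 -0.356
outer loop
vertex -3.222 -0.579 3.761
vertex -3.003 0.131 3.437
vertex -2.896 -1.157 2.713
endloop
endfacet
facet normal -0.271 -0.876 0.399
outer loop
vertex -0.997 -1.411 3.443
vertex -3.222 -0.579 3.761
vertex -2.896 -1.157 2.713
endloop
endfacet
facet normal -0.926 0.123 -0.357
outer loop
vertex -2.896 -1.157 2.713
vertex -3.003 0.131 3.437
vertex -2.677 -0.447 2.39
endloop
endfacet
facet normal 0.263 -0.466 -0.845
outer loop
vertex -2.677 -0.447 2.39
vertex -0.997 -1.411 3.443
vertex -2.896 -1.157 2.713
endloop
endfacet
facet normal -0.262 0.466 0.845
outer loop
vertex -3.222 -0.579 3.761
vertex -1.104 -0.123 4.167
vertex -3.003 0.131 3.437
endloop
endfacet
facet normal -0.270 -0.876 0.399
outer loop
vertex -1.323 -0.833 4.49
vertex -3.222 -0.579 3.761
vertex -0.997 -1.411 3.443
endloop
endfacet
facet normal -0.262 0.465 0.845
outer loop
vertex -1.323 -0.833 4.49
vertex -1.104 -0.123 4.167
vertex -3.222 -0.579 3.761
endloop
endfacet
facet normal 0.271 0.876 -0.399
outer loop
vertex -3.003 0.131 3.437
vertex -1.104 -0.123 4.167
vertex -2.677 -0.447 2.39
endloop
endfacet
facet normal 0.262 -0.466 -0.845
outer loop
vertex -0.778 -0.701 3.119
vertex -0.997 -1.411 3.443
vertex -2.677 -0.447 2.39
endloop
endfacet
facet normal 0.270 0.876 -0.399
outer loop
vertex -2.677 -0.447 2.39
vertex -1.104 -0.123 4.167
vertex -0.778 -0.701 3.119
endloop
endfacet
facet normal 0.926 -0.123 0.356
outer loop
vertex -0.778 -0.701 3.119
vertex -1.323 -0.833 4.49
vertex -0.997 -1.411 3.443
endloop
endfacet
facet normal 0.926 -0.124 0.356
outer loop
vertex -1.104 -0.123 4.167
vertex -1.323 -0.833 4.49
vertex -0.778 -0.701 3.119
endloop
endfacet

endsolid


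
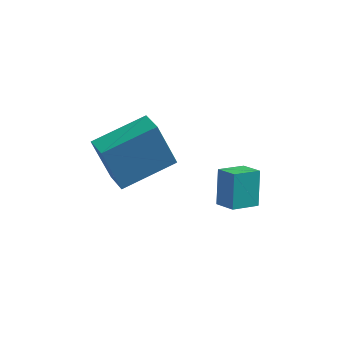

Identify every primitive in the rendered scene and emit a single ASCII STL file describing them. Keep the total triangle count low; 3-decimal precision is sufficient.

solid 
facet normal -0.750 0.540 -0.382
outer loop
vertex -0.945 -0.527 1.471
vertex -0.217 0.229 1.11
vertex -0.823 -1.234 0.233
endloop
endfacet
facet normal -0.656 -0.681 0.324
outer loop
vertex -0.163 -1.709 0.57
vertex -0.945 -0.527 1.471
vertex -0.823 -1.234 0.233
endloop
endfacet
facet normal -0.750 0.540 -0.383
outer loop
vertex -0.823 -1.234 0.233
vertex -0.217 0.229 1.11
vertex -0.095 -0.478 -0.127
endloop
endfacet
facet normal 0.086 -0.494 -0.865
outer loop
vertex -0.095 -0.478 -0.127
vertex -0.163 -1.709 0.57
vertex -0.823 -1.234 0.233
endloop
endfacet
facet normal -0.085 0.495 0.865
outer loop
vertex -0.945 -0.527 1.471
vertex 0.443 -0.246 1.447
vertex -0.217 0.229 1.11
endloop
endfacet
facet normal -0.656 -0.681 0.325
outer loop
vertex -0.285 -1.002 1.807
vertex -0.945 -0.527 1.471
vertex -0.163 -1.709 0.57
endloop
endfacet
facet normal -0.085 0.494 0.865
outer loop
vertex -0.285 -1.002 1.807
vertex 0.443 -0.246 1.447
vertex -0.945 -0.527 1.471
endloop
endfacet
facet normal 0.656 0.681 -0.325
outer loop
vertex -0.217 0.229 1.11
vertex 0.443 -0.246 1.447
vertex -0.095 -0.478 -0.127
endloop
endfacet
facet normal 0.085 -0.494 -0.865
outer loop
vertex 0.565 -0.953 0.209
vertex -0.163 -1.709 0.57
vertex -0.095 -0.478 -0.127
endloop
endfacet
facet normal 0.656 0.682 -0.325
outer loop
vertex -0.095 -0.478 -0.127
vertex 0.443 -0.246 1.447
vertex 0.565 -0.953 0.209
endloop
endfacet
facet normal 0.750 -0.540 0.382
outer loop
vertex 0.565 -0.953 0.209
vertex -0.285 -1.002 1.807
vertex -0.163 -1.709 0.57
endloop
endfacet
facet normal 0.750 -0.540 0.382
outer loop
vertex 0.443 -0.246 1.447
vertex -0.285 -1.002 1.807
vertex 0.565 -0.953 0.209
endloop
endfacet
facet normal -0.733 -0.626 -0.266
outer loop
vertex -4.453 -2.462 3.367
vertex -5.061 -1.629 3.081
vertex -3.761 -2.545 1.653
endloop
endfacet
facet normal 0.568 -0.778 0.267
outer loop
vertex -2.199 -1.211 2.219
vertex -4.453 -2.462 3.367
vertex -3.761 -2.545 1.653
endloop
endfacet
facet normal -0.733 -0.626 -0.266
outer loop
vertex -3.761 -2.545 1.653
vertex -5.061 -1.629 3.081
vertex -4.368 -1.712 1.367
endloop
endfacet
facet normal 0.374 -0.045 -0.926
outer loop
vertex -4.368 -1.712 1.367
vertex -2.199 -1.211 2.219
vertex -3.761 -2.545 1.653
endloop
endfacet
facet normal -0.374 0.045 0.926
outer loop
vertex -4.453 -2.462 3.367
vertex -3.499 -0.295 3.647
vertex -5.061 -1.629 3.081
endloop
endfacet
facet normal 0.568 -0.778 0.267
outer loop
vertex -2.892 -1.128 3.933
vertex -4.453 -2.462 3.367
vertex -2.199 -1.211 2.219
endloop
endfacet
facet normal -0.374 0.045 0.926
outer loop
vertex -2.892 -1.128 3.933
vertex -3.499 -0.295 3.647
vertex -4.453 -2.462 3.367
endloop
endfacet
facet normal -0.568 0.778 -0.267
outer loop
vertex -5.061 -1.629 3.081
vertex -3.499 -0.295 3.647
vertex -4.368 -1.712 1.367
endloop
endfacet
facet normal 0.374 -0.045 -0.926
outer loop
vertex -2.807 -0.378 1.933
vertex -2.199 -1.211 2.219
vertex -4.368 -1.712 1.367
endloop
endfacet
facet normal -0.568 0.778 -0.267
outer loop
vertex -4.368 -1.712 1.367
vertex -3.499 -0.295 3.647
vertex -2.807 -0.378 1.933
endloop
endfacet
facet normal 0.733 0.626 0.266
outer loop
vertex -2.807 -0.378 1.933
vertex -2.892 -1.128 3.933
vertex -2.199 -1.211 2.219
endloop
endfacet
facet normal 0.733 0.626 0.266
outer loop
vertex -3.499 -0.295 3.647
vertex -2.892 -1.128 3.933
vertex -2.807 -0.378 1.933
endloop
endfacet

endsolid


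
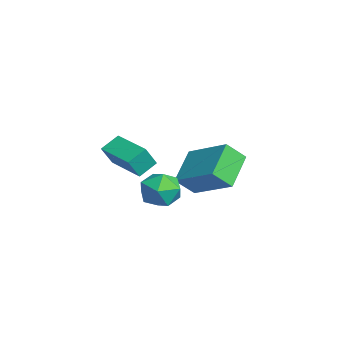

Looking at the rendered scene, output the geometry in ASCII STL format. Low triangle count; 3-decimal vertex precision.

solid 
facet normal -0.900 0.354 0.252
outer loop
vertex 1.947 -1.686 0.681
vertex 2.019 -2.08 1.492
vertex 2.318 -1.235 1.372
endloop
endfacet
facet normal -0.573 0.792 -0.209
outer loop
vertex 1.947 -1.686 0.681
vertex 2.318 -1.235 1.372
vertex 2.688 -1.185 0.548
endloop
endfacet
facet normal -0.427 0.420 -0.801
outer loop
vertex 1.947 -1.686 0.681
vertex 2.688 -1.185 0.548
vertex 2.617 -1.998 0.16
endloop
endfacet
facet normal -0.664 -0.247 -0.706
outer loop
vertex 1.947 -1.686 0.681
vertex 2.617 -1.998 0.16
vertex 2.203 -2.551 0.743
endloop
endfacet
facet normal -0.956 -0.287 -0.055
outer loop
vertex 1.947 -1.686 0.681
vertex 2.203 -2.551 0.743
vertex 2.019 -2.08 1.492
endloop
endfacet
facet normal 0.046 0.996 0.081
outer loop
vertex 2.688 -1.185 0.548
vertex 2.318 -1.235 1.372
vertex 3.217 -1.269 1.277
endloop
endfacet
facet normal -0.483 0.288 0.827
outer loop
vertex 2.318 -1.235 1.372
vertex 2.019 -2.08 1.492
vertex 2.803 -1.822 1.86
endloop
endfacet
facet normal -0.574 -0.749 0.330
outer loop
vertex 2.019 -2.08 1.492
vertex 2.203 -2.551 0.743
vertex 2.732 -2.635 1.472
endloop
endfacet
facet normal -0.102 -0.684 -0.722
outer loop
vertex 2.203 -2.551 0.743
vertex 2.617 -1.998 0.16
vertex 3.102 -2.585 0.648
endloop
endfacet
facet normal 0.281 0.393 -0.875
outer loop
vertex 2.617 -1.998 0.16
vertex 2.688 -1.185 0.548
vertex 3.401 -1.74 0.528
endloop
endfacet
facet normal 0.664 0.247 0.706
outer loop
vertex 3.473 -2.134 1.339
vertex 3.217 -1.269 1.277
vertex 2.803 -1.822 1.86
endloop
endfacet
facet normal 0.427 -0.420 0.801
outer loop
vertex 3.473 -2.134 1.339
vertex 2.803 -1.822 1.86
vertex 2.732 -2.635 1.472
endloop
endfacet
facet normal 0.573 -0.792 0.209
outer loop
vertex 3.473 -2.134 1.339
vertex 2.732 -2.635 1.472
vertex 3.102 -2.585 0.648
endloop
endfacet
facet normal 0.900 -0.354 -0.252
outer loop
vertex 3.473 -2.134 1.339
vertex 3.102 -2.585 0.648
vertex 3.401 -1.74 0.528
endloop
endfacet
facet normal 0.956 0.287 0.055
outer loop
vertex 3.473 -2.134 1.339
vertex 3.401 -1.74 0.528
vertex 3.217 -1.269 1.277
endloop
endfacet
facet normal 0.102 0.684 0.722
outer loop
vertex 2.803 -1.822 1.86
vertex 3.217 -1.269 1.277
vertex 2.318 -1.235 1.372
endloop
endfacet
facet normal -0.281 -0.393 0.875
outer loop
vertex 2.732 -2.635 1.472
vertex 2.803 -1.822 1.86
vertex 2.019 -2.08 1.492
endloop
endfacet
facet normal -0.046 -0.996 -0.081
outer loop
vertex 3.102 -2.585 0.648
vertex 2.732 -2.635 1.472
vertex 2.203 -2.551 0.743
endloop
endfacet
facet normal 0.483 -0.288 -0.827
outer loop
vertex 3.401 -1.74 0.528
vertex 3.102 -2.585 0.648
vertex 2.617 -1.998 0.16
endloop
endfacet
facet normal 0.574 0.749 -0.330
outer loop
vertex 3.217 -1.269 1.277
vertex 3.401 -1.74 0.528
vertex 2.688 -1.185 0.548
endloop
endfacet
facet normal -0.682 -0.555 -0.476
outer loop
vertex -0.486 -0.894 -0.252
vertex -1.736 -0.134 0.652
vertex -0.577 -0.104 -1.042
endloop
endfacet
facet normal 0.727 -0.442 -0.526
outer loop
vertex 0.896 1.094 -0.012
vertex -0.486 -0.894 -0.252
vertex -0.577 -0.104 -1.042
endloop
endfacet
facet normal -0.682 -0.555 -0.477
outer loop
vertex -0.577 -0.104 -1.042
vertex -1.736 -0.134 0.652
vertex -1.827 0.656 -0.137
endloop
endfacet
facet normal -0.081 0.705 -0.704
outer loop
vertex -1.827 0.656 -0.137
vertex 0.896 1.094 -0.012
vertex -0.577 -0.104 -1.042
endloop
endfacet
facet normal 0.081 -0.705 0.705
outer loop
vertex -0.486 -0.894 -0.252
vertex -0.263 1.064 1.682
vertex -1.736 -0.134 0.652
endloop
endfacet
facet normal 0.727 -0.442 -0.526
outer loop
vertex 0.987 0.304 0.777
vertex -0.486 -0.894 -0.252
vertex 0.896 1.094 -0.012
endloop
endfacet
facet normal 0.081 -0.705 0.704
outer loop
vertex 0.987 0.304 0.777
vertex -0.263 1.064 1.682
vertex -0.486 -0.894 -0.252
endloop
endfacet
facet normal -0.727 0.442 0.526
outer loop
vertex -1.736 -0.134 0.652
vertex -0.263 1.064 1.682
vertex -1.827 0.656 -0.137
endloop
endfacet
facet normal -0.081 0.705 -0.705
outer loop
vertex -0.354 1.854 0.892
vertex 0.896 1.094 -0.012
vertex -1.827 0.656 -0.137
endloop
endfacet
facet normal -0.727 0.442 0.526
outer loop
vertex -1.827 0.656 -0.137
vertex -0.263 1.064 1.682
vertex -0.354 1.854 0.892
endloop
endfacet
facet normal 0.682 0.555 0.477
outer loop
vertex -0.354 1.854 0.892
vertex 0.987 0.304 0.777
vertex 0.896 1.094 -0.012
endloop
endfacet
facet normal 0.682 0.555 0.476
outer loop
vertex -0.263 1.064 1.682
vertex 0.987 0.304 0.777
vertex -0.354 1.854 0.892
endloop
endfacet
facet normal -0.873 -0.486 0.032
outer loop
vertex 2.96 -4.082 3.418
vertex 2.607 -3.418 3.857
vertex 2.69 -3.654 2.555
endloop
endfacet
facet normal 0.406 -0.762 -0.505
outer loop
vertex 4.113 -2.862 2.503
vertex 2.96 -4.082 3.418
vertex 2.69 -3.654 2.555
endloop
endfacet
facet normal -0.873 -0.486 0.033
outer loop
vertex 2.69 -3.654 2.555
vertex 2.607 -3.418 3.857
vertex 2.337 -2.991 2.994
endloop
endfacet
facet normal -0.270 0.428 -0.863
outer loop
vertex 2.337 -2.991 2.994
vertex 4.113 -2.862 2.503
vertex 2.69 -3.654 2.555
endloop
endfacet
facet normal 0.269 -0.427 0.863
outer loop
vertex 2.96 -4.082 3.418
vertex 4.03 -2.626 3.805
vertex 2.607 -3.418 3.857
endloop
endfacet
facet normal 0.406 -0.762 -0.504
outer loop
vertex 4.383 -3.289 3.366
vertex 2.96 -4.082 3.418
vertex 4.113 -2.862 2.503
endloop
endfacet
facet normal 0.270 -0.428 0.863
outer loop
vertex 4.383 -3.289 3.366
vertex 4.03 -2.626 3.805
vertex 2.96 -4.082 3.418
endloop
endfacet
facet normal -0.406 0.762 0.504
outer loop
vertex 2.607 -3.418 3.857
vertex 4.03 -2.626 3.805
vertex 2.337 -2.991 2.994
endloop
endfacet
facet normal -0.270 0.427 -0.863
outer loop
vertex 3.76 -2.198 2.942
vertex 4.113 -2.862 2.503
vertex 2.337 -2.991 2.994
endloop
endfacet
facet normal -0.406 0.762 0.505
outer loop
vertex 2.337 -2.991 2.994
vertex 4.03 -2.626 3.805
vertex 3.76 -2.198 2.942
endloop
endfacet
facet normal 0.873 0.486 -0.033
outer loop
vertex 3.76 -2.198 2.942
vertex 4.383 -3.289 3.366
vertex 4.113 -2.862 2.503
endloop
endfacet
facet normal 0.873 0.486 -0.032
outer loop
vertex 4.03 -2.626 3.805
vertex 4.383 -3.289 3.366
vertex 3.76 -2.198 2.942
endloop
endfacet

endsolid


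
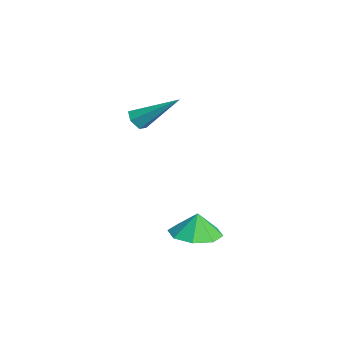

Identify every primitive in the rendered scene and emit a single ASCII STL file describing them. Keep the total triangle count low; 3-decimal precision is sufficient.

solid 
facet normal -0.353 -0.715 -0.604
outer loop
vertex 0.109 -3.478 1.231
vertex -0.284 -3.146 1.068
vertex 0.188 -3.157 0.805
endloop
endfacet
facet normal 0.979 -0.200 0.031
outer loop
vertex 0.109 -3.478 1.231
vertex 0.188 -3.157 0.805
vertex 0.444 -1.674 2.312
endloop
endfacet
facet normal -0.353 -0.714 -0.604
outer loop
vertex 0.188 -3.157 0.805
vertex -0.284 -3.146 1.068
vertex -0.205 -2.824 0.641
endloop
endfacet
facet normal 0.652 0.482 -0.585
outer loop
vertex 0.188 -3.157 0.805
vertex -0.205 -2.824 0.641
vertex 0.444 -1.674 2.312
endloop
endfacet
facet normal -0.354 -0.714 -0.604
outer loop
vertex -0.205 -2.824 0.641
vertex -0.284 -3.146 1.068
vertex -0.676 -2.813 0.904
endloop
endfacet
facet normal -0.249 0.840 -0.481
outer loop
vertex -0.205 -2.824 0.641
vertex -0.676 -2.813 0.904
vertex 0.444 -1.674 2.312
endloop
endfacet
facet normal -0.353 -0.713 -0.605
outer loop
vertex -0.676 -2.813 0.904
vertex -0.284 -3.146 1.068
vertex -0.756 -3.135 1.33
endloop
endfacet
facet normal -0.823 0.517 0.236
outer loop
vertex -0.676 -2.813 0.904
vertex -0.756 -3.135 1.33
vertex 0.444 -1.674 2.312
endloop
endfacet
facet normal -0.352 -0.715 -0.604
outer loop
vertex -0.756 -3.135 1.33
vertex -0.284 -3.146 1.068
vertex -0.363 -3.467 1.494
endloop
endfacet
facet normal -0.496 -0.166 0.852
outer loop
vertex -0.756 -3.135 1.33
vertex -0.363 -3.467 1.494
vertex 0.444 -1.674 2.312
endloop
endfacet
facet normal -0.353 -0.715 -0.604
outer loop
vertex -0.363 -3.467 1.494
vertex -0.284 -3.146 1.068
vertex 0.109 -3.478 1.231
endloop
endfacet
facet normal 0.405 -0.524 0.749
outer loop
vertex -0.363 -3.467 1.494
vertex 0.109 -3.478 1.231
vertex 0.444 -1.674 2.312
endloop
endfacet
facet normal 0.024 -0.088 -0.996
outer loop
vertex 3.338 -1.813 -3.755
vertex 2.352 -1.485 -3.808
vertex 3.283 -1.022 -3.826
endloop
endfacet
facet normal 0.710 0.112 0.696
outer loop
vertex 3.338 -1.813 -3.755
vertex 3.283 -1.022 -3.826
vertex 2.328 -1.395 -2.792
endloop
endfacet
facet normal 0.025 -0.088 -0.996
outer loop
vertex 3.283 -1.022 -3.826
vertex 2.352 -1.485 -3.808
vertex 2.683 -0.502 -3.887
endloop
endfacet
facet normal 0.462 0.608 0.646
outer loop
vertex 3.283 -1.022 -3.826
vertex 2.683 -0.502 -3.887
vertex 2.328 -1.395 -2.792
endloop
endfacet
facet normal 0.024 -0.088 -0.996
outer loop
vertex 2.683 -0.502 -3.887
vertex 2.352 -1.485 -3.808
vertex 1.89 -0.558 -3.901
endloop
endfacet
facet normal -0.066 0.784 0.618
outer loop
vertex 2.683 -0.502 -3.887
vertex 1.89 -0.558 -3.901
vertex 2.328 -1.395 -2.792
endloop
endfacet
facet normal 0.024 -0.088 -0.996
outer loop
vertex 1.89 -0.558 -3.901
vertex 2.352 -1.485 -3.808
vertex 1.367 -1.157 -3.861
endloop
endfacet
facet normal -0.565 0.535 0.627
outer loop
vertex 1.89 -0.558 -3.901
vertex 1.367 -1.157 -3.861
vertex 2.328 -1.395 -2.792
endloop
endfacet
facet normal 0.024 -0.088 -0.996
outer loop
vertex 1.367 -1.157 -3.861
vertex 2.352 -1.485 -3.808
vertex 1.421 -1.948 -3.79
endloop
endfacet
facet normal -0.743 0.009 0.670
outer loop
vertex 1.367 -1.157 -3.861
vertex 1.421 -1.948 -3.79
vertex 2.328 -1.395 -2.792
endloop
endfacet
facet normal 0.025 -0.088 -0.996
outer loop
vertex 1.421 -1.948 -3.79
vertex 2.352 -1.485 -3.808
vertex 2.021 -2.468 -3.729
endloop
endfacet
facet normal -0.495 -0.487 0.720
outer loop
vertex 1.421 -1.948 -3.79
vertex 2.021 -2.468 -3.729
vertex 2.328 -1.395 -2.792
endloop
endfacet
facet normal 0.024 -0.088 -0.996
outer loop
vertex 2.021 -2.468 -3.729
vertex 2.352 -1.485 -3.808
vertex 2.815 -2.412 -3.715
endloop
endfacet
facet normal 0.034 -0.663 0.748
outer loop
vertex 2.021 -2.468 -3.729
vertex 2.815 -2.412 -3.715
vertex 2.328 -1.395 -2.792
endloop
endfacet
facet normal 0.024 -0.088 -0.996
outer loop
vertex 2.815 -2.412 -3.715
vertex 2.352 -1.485 -3.808
vertex 3.338 -1.813 -3.755
endloop
endfacet
facet normal 0.532 -0.415 0.738
outer loop
vertex 2.815 -2.412 -3.715
vertex 3.338 -1.813 -3.755
vertex 2.328 -1.395 -2.792
endloop
endfacet

endsolid


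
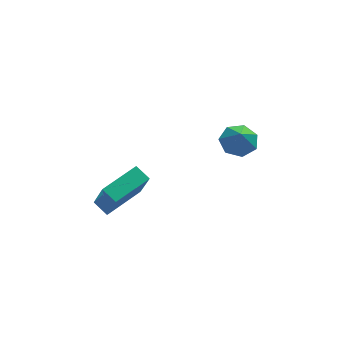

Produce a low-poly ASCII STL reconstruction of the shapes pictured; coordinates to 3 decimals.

solid 
facet normal 0.053 0.450 -0.891
outer loop
vertex 4.875 -2.989 3.061
vertex 3.969 -3.102 2.95
vertex 4.416 -2.396 3.333
endloop
endfacet
facet normal 0.620 0.124 0.775
outer loop
vertex 4.875 -2.989 3.061
vertex 4.416 -2.396 3.333
vertex 3.911 -3.598 3.93
endloop
endfacet
facet normal 0.053 0.450 -0.891
outer loop
vertex 4.416 -2.396 3.333
vertex 3.969 -3.102 2.95
vertex 3.621 -2.334 3.317
endloop
endfacet
facet normal 0.016 0.439 0.898
outer loop
vertex 4.416 -2.396 3.333
vertex 3.621 -2.334 3.317
vertex 3.911 -3.598 3.93
endloop
endfacet
facet normal 0.053 0.450 -0.891
outer loop
vertex 3.621 -2.334 3.317
vertex 3.969 -3.102 2.95
vertex 3.087 -2.851 3.024
endloop
endfacet
facet normal -0.624 0.220 0.749
outer loop
vertex 3.621 -2.334 3.317
vertex 3.087 -2.851 3.024
vertex 3.911 -3.598 3.93
endloop
endfacet
facet normal 0.053 0.450 -0.891
outer loop
vertex 3.087 -2.851 3.024
vertex 3.969 -3.102 2.95
vertex 3.218 -3.557 2.675
endloop
endfacet
facet normal -0.819 -0.369 0.440
outer loop
vertex 3.087 -2.851 3.024
vertex 3.218 -3.557 2.675
vertex 3.911 -3.598 3.93
endloop
endfacet
facet normal 0.054 0.450 -0.891
outer loop
vertex 3.218 -3.557 2.675
vertex 3.969 -3.102 2.95
vertex 3.914 -3.921 2.533
endloop
endfacet
facet normal -0.421 -0.884 0.203
outer loop
vertex 3.218 -3.557 2.675
vertex 3.914 -3.921 2.533
vertex 3.911 -3.598 3.93
endloop
endfacet
facet normal 0.053 0.450 -0.891
outer loop
vertex 3.914 -3.921 2.533
vertex 3.969 -3.102 2.95
vertex 4.652 -3.668 2.705
endloop
endfacet
facet normal 0.271 -0.938 0.217
outer loop
vertex 3.914 -3.921 2.533
vertex 4.652 -3.668 2.705
vertex 3.911 -3.598 3.93
endloop
endfacet
facet normal 0.053 0.450 -0.891
outer loop
vertex 4.652 -3.668 2.705
vertex 3.969 -3.102 2.95
vertex 4.875 -2.989 3.061
endloop
endfacet
facet normal 0.734 -0.488 0.472
outer loop
vertex 4.652 -3.668 2.705
vertex 4.875 -2.989 3.061
vertex 3.911 -3.598 3.93
endloop
endfacet
facet normal -0.506 0.751 0.423
outer loop
vertex -2.486 -3.615 1.356
vertex -0.679 -2.531 1.593
vertex -2.742 -2.805 -0.388
endloop
endfacet
facet normal -0.852 -0.511 -0.112
outer loop
vertex -2.281 -3.489 -0.773
vertex -2.486 -3.615 1.356
vertex -2.742 -2.805 -0.388
endloop
endfacet
facet normal -0.506 0.752 0.423
outer loop
vertex -2.742 -2.805 -0.388
vertex -0.679 -2.531 1.593
vertex -0.935 -1.722 -0.151
endloop
endfacet
facet normal -0.132 0.417 -0.899
outer loop
vertex -0.935 -1.722 -0.151
vertex -2.281 -3.489 -0.773
vertex -2.742 -2.805 -0.388
endloop
endfacet
facet normal 0.132 -0.417 0.899
outer loop
vertex -2.486 -3.615 1.356
vertex -0.218 -3.215 1.208
vertex -0.679 -2.531 1.593
endloop
endfacet
facet normal -0.852 -0.512 -0.112
outer loop
vertex -2.025 -4.298 0.971
vertex -2.486 -3.615 1.356
vertex -2.281 -3.489 -0.773
endloop
endfacet
facet normal 0.132 -0.417 0.899
outer loop
vertex -2.025 -4.298 0.971
vertex -0.218 -3.215 1.208
vertex -2.486 -3.615 1.356
endloop
endfacet
facet normal 0.852 0.511 0.112
outer loop
vertex -0.679 -2.531 1.593
vertex -0.218 -3.215 1.208
vertex -0.935 -1.722 -0.151
endloop
endfacet
facet normal -0.132 0.417 -0.899
outer loop
vertex -0.474 -2.405 -0.536
vertex -2.281 -3.489 -0.773
vertex -0.935 -1.722 -0.151
endloop
endfacet
facet normal 0.852 0.512 0.113
outer loop
vertex -0.935 -1.722 -0.151
vertex -0.218 -3.215 1.208
vertex -0.474 -2.405 -0.536
endloop
endfacet
facet normal 0.506 -0.752 -0.423
outer loop
vertex -0.474 -2.405 -0.536
vertex -2.025 -4.298 0.971
vertex -2.281 -3.489 -0.773
endloop
endfacet
facet normal 0.506 -0.752 -0.423
outer loop
vertex -0.218 -3.215 1.208
vertex -2.025 -4.298 0.971
vertex -0.474 -2.405 -0.536
endloop
endfacet

endsolid


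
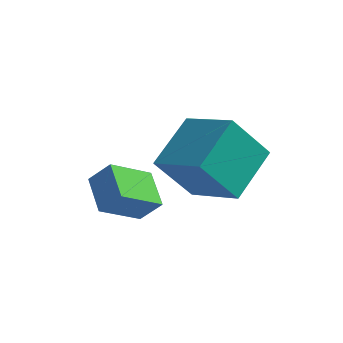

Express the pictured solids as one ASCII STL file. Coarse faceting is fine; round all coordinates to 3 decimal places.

solid 
facet normal -0.668 -0.108 -0.736
outer loop
vertex 0.792 -1.576 -0.842
vertex -0.072 -0.622 -0.197
vertex 1.53 -0.331 -1.695
endloop
endfacet
facet normal 0.600 -0.663 -0.448
outer loop
vertex 2.232 -0.218 -0.923
vertex 0.792 -1.576 -0.842
vertex 1.53 -0.331 -1.695
endloop
endfacet
facet normal -0.668 -0.108 -0.736
outer loop
vertex 1.53 -0.331 -1.695
vertex -0.072 -0.622 -0.197
vertex 0.666 0.623 -1.05
endloop
endfacet
facet normal 0.439 0.741 -0.508
outer loop
vertex 0.666 0.623 -1.05
vertex 2.232 -0.218 -0.923
vertex 1.53 -0.331 -1.695
endloop
endfacet
facet normal -0.439 -0.741 0.508
outer loop
vertex 0.792 -1.576 -0.842
vertex 0.63 -0.509 0.575
vertex -0.072 -0.622 -0.197
endloop
endfacet
facet normal 0.600 -0.663 -0.448
outer loop
vertex 1.494 -1.463 -0.07
vertex 0.792 -1.576 -0.842
vertex 2.232 -0.218 -0.923
endloop
endfacet
facet normal -0.439 -0.741 0.508
outer loop
vertex 1.494 -1.463 -0.07
vertex 0.63 -0.509 0.575
vertex 0.792 -1.576 -0.842
endloop
endfacet
facet normal -0.600 0.663 0.448
outer loop
vertex -0.072 -0.622 -0.197
vertex 0.63 -0.509 0.575
vertex 0.666 0.623 -1.05
endloop
endfacet
facet normal 0.439 0.741 -0.508
outer loop
vertex 1.368 0.736 -0.278
vertex 2.232 -0.218 -0.923
vertex 0.666 0.623 -1.05
endloop
endfacet
facet normal -0.600 0.663 0.448
outer loop
vertex 0.666 0.623 -1.05
vertex 0.63 -0.509 0.575
vertex 1.368 0.736 -0.278
endloop
endfacet
facet normal 0.668 0.108 0.736
outer loop
vertex 1.368 0.736 -0.278
vertex 1.494 -1.463 -0.07
vertex 2.232 -0.218 -0.923
endloop
endfacet
facet normal 0.668 0.108 0.736
outer loop
vertex 0.63 -0.509 0.575
vertex 1.494 -1.463 -0.07
vertex 1.368 0.736 -0.278
endloop
endfacet
facet normal -0.431 -0.424 0.796
outer loop
vertex 3.875 -1.128 1.651
vertex 4.095 0.672 2.729
vertex 2.082 -0.521 1.003
endloop
endfacet
facet normal -0.104 -0.853 -0.511
outer loop
vertex 2.945 0.328 -0.589
vertex 3.875 -1.128 1.651
vertex 2.082 -0.521 1.003
endloop
endfacet
facet normal -0.431 -0.425 0.796
outer loop
vertex 2.082 -0.521 1.003
vertex 4.095 0.672 2.729
vertex 2.302 1.279 2.082
endloop
endfacet
facet normal -0.896 0.304 -0.324
outer loop
vertex 2.302 1.279 2.082
vertex 2.945 0.328 -0.589
vertex 2.082 -0.521 1.003
endloop
endfacet
facet normal 0.896 -0.304 0.324
outer loop
vertex 3.875 -1.128 1.651
vertex 4.958 1.521 1.137
vertex 4.095 0.672 2.729
endloop
endfacet
facet normal -0.104 -0.853 -0.511
outer loop
vertex 4.738 -0.279 0.058
vertex 3.875 -1.128 1.651
vertex 2.945 0.328 -0.589
endloop
endfacet
facet normal 0.896 -0.304 0.324
outer loop
vertex 4.738 -0.279 0.058
vertex 4.958 1.521 1.137
vertex 3.875 -1.128 1.651
endloop
endfacet
facet normal 0.104 0.853 0.511
outer loop
vertex 4.095 0.672 2.729
vertex 4.958 1.521 1.137
vertex 2.302 1.279 2.082
endloop
endfacet
facet normal -0.896 0.303 -0.324
outer loop
vertex 3.165 2.128 0.489
vertex 2.945 0.328 -0.589
vertex 2.302 1.279 2.082
endloop
endfacet
facet normal 0.104 0.853 0.511
outer loop
vertex 2.302 1.279 2.082
vertex 4.958 1.521 1.137
vertex 3.165 2.128 0.489
endloop
endfacet
facet normal 0.431 0.424 -0.796
outer loop
vertex 3.165 2.128 0.489
vertex 4.738 -0.279 0.058
vertex 2.945 0.328 -0.589
endloop
endfacet
facet normal 0.431 0.424 -0.796
outer loop
vertex 4.958 1.521 1.137
vertex 4.738 -0.279 0.058
vertex 3.165 2.128 0.489
endloop
endfacet

endsolid


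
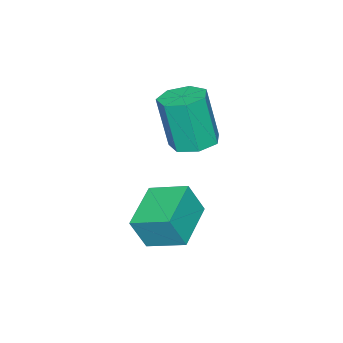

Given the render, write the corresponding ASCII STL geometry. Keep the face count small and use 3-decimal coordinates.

solid 
facet normal -0.941 -0.253 0.225
outer loop
vertex 1.72 0.226 0.339
vertex 1.479 1.558 0.832
vertex 1.34 0.594 -0.838
endloop
endfacet
facet normal 0.167 -0.924 -0.343
outer loop
vertex 3.081 1.062 -1.252
vertex 1.72 0.226 0.339
vertex 1.34 0.594 -0.838
endloop
endfacet
facet normal -0.941 -0.254 0.225
outer loop
vertex 1.34 0.594 -0.838
vertex 1.479 1.558 0.832
vertex 1.099 1.925 -0.345
endloop
endfacet
facet normal -0.294 0.285 -0.913
outer loop
vertex 1.099 1.925 -0.345
vertex 3.081 1.062 -1.252
vertex 1.34 0.594 -0.838
endloop
endfacet
facet normal 0.294 -0.285 0.913
outer loop
vertex 1.72 0.226 0.339
vertex 3.22 2.026 0.418
vertex 1.479 1.558 0.832
endloop
endfacet
facet normal 0.168 -0.924 -0.342
outer loop
vertex 3.461 0.695 -0.075
vertex 1.72 0.226 0.339
vertex 3.081 1.062 -1.252
endloop
endfacet
facet normal 0.294 -0.285 0.912
outer loop
vertex 3.461 0.695 -0.075
vertex 3.22 2.026 0.418
vertex 1.72 0.226 0.339
endloop
endfacet
facet normal -0.167 0.925 0.342
outer loop
vertex 1.479 1.558 0.832
vertex 3.22 2.026 0.418
vertex 1.099 1.925 -0.345
endloop
endfacet
facet normal -0.294 0.285 -0.913
outer loop
vertex 2.84 2.394 -0.759
vertex 3.081 1.062 -1.252
vertex 1.099 1.925 -0.345
endloop
endfacet
facet normal -0.167 0.924 0.343
outer loop
vertex 1.099 1.925 -0.345
vertex 3.22 2.026 0.418
vertex 2.84 2.394 -0.759
endloop
endfacet
facet normal 0.941 0.253 -0.225
outer loop
vertex 2.84 2.394 -0.759
vertex 3.461 0.695 -0.075
vertex 3.081 1.062 -1.252
endloop
endfacet
facet normal 0.941 0.254 -0.225
outer loop
vertex 3.22 2.026 0.418
vertex 3.461 0.695 -0.075
vertex 2.84 2.394 -0.759
endloop
endfacet
facet normal -0.029 0.219 -0.975
outer loop
vertex -0.18 0.012 0.879
vertex -1.041 0.13 0.931
vertex -0.405 0.714 1.043
endloop
endfacet
facet normal 0.954 0.297 0.038
outer loop
vertex -0.18 0.012 0.879
vertex -0.405 0.714 1.043
vertex -0.119 -0.449 2.937
endloop
endfacet
facet normal 0.954 0.297 0.038
outer loop
vertex -0.119 -0.449 2.937
vertex -0.405 0.714 1.043
vertex -0.344 0.253 3.101
endloop
endfacet
facet normal 0.029 -0.219 0.975
outer loop
vertex -0.119 -0.449 2.937
vertex -0.344 0.253 3.101
vertex -0.979 -0.33 2.989
endloop
endfacet
facet normal -0.028 0.218 -0.976
outer loop
vertex -0.405 0.714 1.043
vertex -1.041 0.13 0.931
vertex -1.108 0.976 1.122
endloop
endfacet
facet normal 0.362 0.912 0.194
outer loop
vertex -0.405 0.714 1.043
vertex -1.108 0.976 1.122
vertex -0.344 0.253 3.101
endloop
endfacet
facet normal 0.363 0.912 0.193
outer loop
vertex -0.344 0.253 3.101
vertex -1.108 0.976 1.122
vertex -1.047 0.516 3.18
endloop
endfacet
facet normal 0.028 -0.218 0.976
outer loop
vertex -0.344 0.253 3.101
vertex -1.047 0.516 3.18
vertex -0.979 -0.33 2.989
endloop
endfacet
facet normal -0.029 0.218 -0.976
outer loop
vertex -1.108 0.976 1.122
vertex -1.041 0.13 0.931
vertex -1.761 0.602 1.058
endloop
endfacet
facet normal -0.502 0.841 0.203
outer loop
vertex -1.108 0.976 1.122
vertex -1.761 0.602 1.058
vertex -1.047 0.516 3.18
endloop
endfacet
facet normal -0.503 0.840 0.203
outer loop
vertex -1.047 0.516 3.18
vertex -1.761 0.602 1.058
vertex -1.699 0.141 3.116
endloop
endfacet
facet normal 0.030 -0.218 0.976
outer loop
vertex -1.047 0.516 3.18
vertex -1.699 0.141 3.116
vertex -0.979 -0.33 2.989
endloop
endfacet
facet normal -0.029 0.218 -0.975
outer loop
vertex -1.761 0.602 1.058
vertex -1.041 0.13 0.931
vertex -1.871 -0.128 0.898
endloop
endfacet
facet normal -0.989 0.136 0.060
outer loop
vertex -1.761 0.602 1.058
vertex -1.871 -0.128 0.898
vertex -1.699 0.141 3.116
endloop
endfacet
facet normal -0.989 0.137 0.060
outer loop
vertex -1.699 0.141 3.116
vertex -1.871 -0.128 0.898
vertex -1.81 -0.588 2.956
endloop
endfacet
facet normal 0.029 -0.219 0.975
outer loop
vertex -1.699 0.141 3.116
vertex -1.81 -0.588 2.956
vertex -0.979 -0.33 2.989
endloop
endfacet
facet normal -0.029 0.218 -0.975
outer loop
vertex -1.871 -0.128 0.898
vertex -1.041 0.13 0.931
vertex -1.356 -0.663 0.763
endloop
endfacet
facet normal -0.730 -0.671 -0.128
outer loop
vertex -1.871 -0.128 0.898
vertex -1.356 -0.663 0.763
vertex -1.81 -0.588 2.956
endloop
endfacet
facet normal -0.731 -0.670 -0.128
outer loop
vertex -1.81 -0.588 2.956
vertex -1.356 -0.663 0.763
vertex -1.295 -1.124 2.821
endloop
endfacet
facet normal 0.029 -0.218 0.976
outer loop
vertex -1.81 -0.588 2.956
vertex -1.295 -1.124 2.821
vertex -0.979 -0.33 2.989
endloop
endfacet
facet normal -0.030 0.218 -0.975
outer loop
vertex -1.356 -0.663 0.763
vertex -1.041 0.13 0.931
vertex -0.604 -0.601 0.754
endloop
endfacet
facet normal 0.078 -0.972 -0.220
outer loop
vertex -1.356 -0.663 0.763
vertex -0.604 -0.601 0.754
vertex -1.295 -1.124 2.821
endloop
endfacet
facet normal 0.077 -0.972 -0.220
outer loop
vertex -1.295 -1.124 2.821
vertex -0.604 -0.601 0.754
vertex -0.542 -1.062 2.812
endloop
endfacet
facet normal 0.030 -0.218 0.975
outer loop
vertex -1.295 -1.124 2.821
vertex -0.542 -1.062 2.812
vertex -0.979 -0.33 2.989
endloop
endfacet
facet normal -0.029 0.219 -0.975
outer loop
vertex -0.604 -0.601 0.754
vertex -1.041 0.13 0.931
vertex -0.18 0.012 0.879
endloop
endfacet
facet normal 0.827 -0.542 -0.146
outer loop
vertex -0.604 -0.601 0.754
vertex -0.18 0.012 0.879
vertex -0.542 -1.062 2.812
endloop
endfacet
facet normal 0.828 -0.542 -0.146
outer loop
vertex -0.542 -1.062 2.812
vertex -0.18 0.012 0.879
vertex -0.119 -0.449 2.937
endloop
endfacet
facet normal 0.029 -0.219 0.975
outer loop
vertex -0.542 -1.062 2.812
vertex -0.119 -0.449 2.937
vertex -0.979 -0.33 2.989
endloop
endfacet

endsolid
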